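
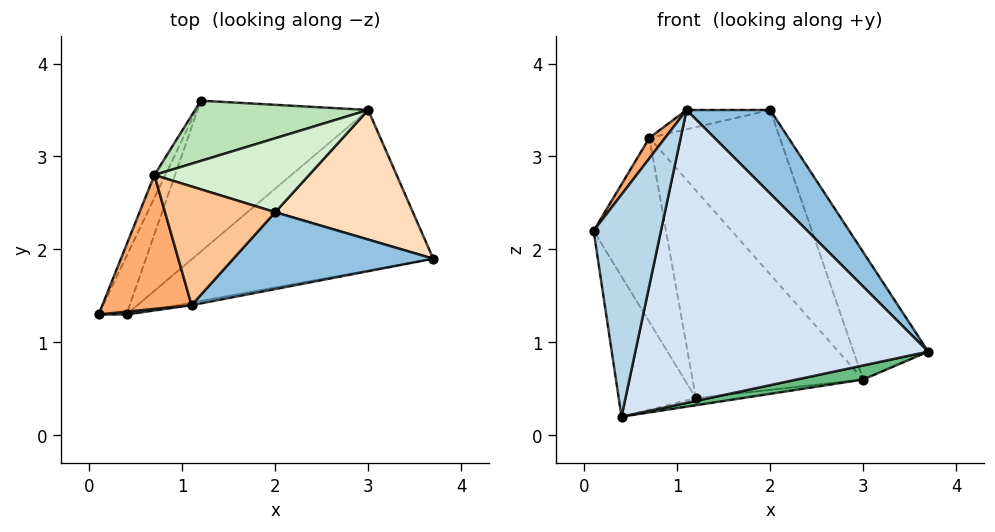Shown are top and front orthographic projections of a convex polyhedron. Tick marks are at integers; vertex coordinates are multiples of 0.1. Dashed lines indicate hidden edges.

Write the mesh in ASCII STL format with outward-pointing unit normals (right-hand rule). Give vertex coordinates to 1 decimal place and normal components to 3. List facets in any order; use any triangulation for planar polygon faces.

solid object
 facet normal -0.931 0.336 -0.140
  outer loop
   vertex 0.4 1.3 0.2
   vertex 0.1 1.3 2.2
   vertex 1.2 3.6 0.4
  endloop
 endfacet
 facet normal 0.633 -0.570 0.524
  outer loop
   vertex 1.1 1.4 3.5
   vertex 3.7 1.9 0.9
   vertex 2.0 2.4 3.5
  endloop
 endfacet
 facet normal 0.083 -0.996 0.013
  outer loop
   vertex 1.1 1.4 3.5
   vertex 0.1 1.3 2.2
   vertex 0.4 1.3 0.2
  endloop
 endfacet
 facet normal 0.181 -0.984 -0.009
  outer loop
   vertex 1.1 1.4 3.5
   vertex 0.4 1.3 0.2
   vertex 3.7 1.9 0.9
  endloop
 endfacet
 facet normal -0.916 0.399 -0.049
  outer loop
   vertex 0.7 2.8 3.2
   vertex 1.2 3.6 0.4
   vertex 0.1 1.3 2.2
  endloop
 endfacet
 facet normal -0.786 -0.093 0.612
  outer loop
   vertex 0.7 2.8 3.2
   vertex 0.1 1.3 2.2
   vertex 1.1 1.4 3.5
  endloop
 endfacet
 facet normal -0.176 0.158 0.972
  outer loop
   vertex 0.7 2.8 3.2
   vertex 1.1 1.4 3.5
   vertex 2.0 2.4 3.5
  endloop
 endfacet
 facet normal 0.792 0.428 0.435
  outer loop
   vertex 3.0 3.5 0.6
   vertex 2.0 2.4 3.5
   vertex 3.7 1.9 0.9
  endloop
 endfacet
 facet normal 0.222 -0.085 -0.971
  outer loop
   vertex 3.0 3.5 0.6
   vertex 3.7 1.9 0.9
   vertex 0.4 1.3 0.2
  endloop
 endfacet
 facet normal 0.113 0.047 -0.992
  outer loop
   vertex 3.0 3.5 0.6
   vertex 0.4 1.3 0.2
   vertex 1.2 3.6 0.4
  endloop
 endfacet
 facet normal 0.022 0.960 0.278
  outer loop
   vertex 3.0 3.5 0.6
   vertex 1.2 3.6 0.4
   vertex 0.7 2.8 3.2
  endloop
 endfacet
 facet normal 0.183 0.897 0.403
  outer loop
   vertex 3.0 3.5 0.6
   vertex 0.7 2.8 3.2
   vertex 2.0 2.4 3.5
  endloop
 endfacet
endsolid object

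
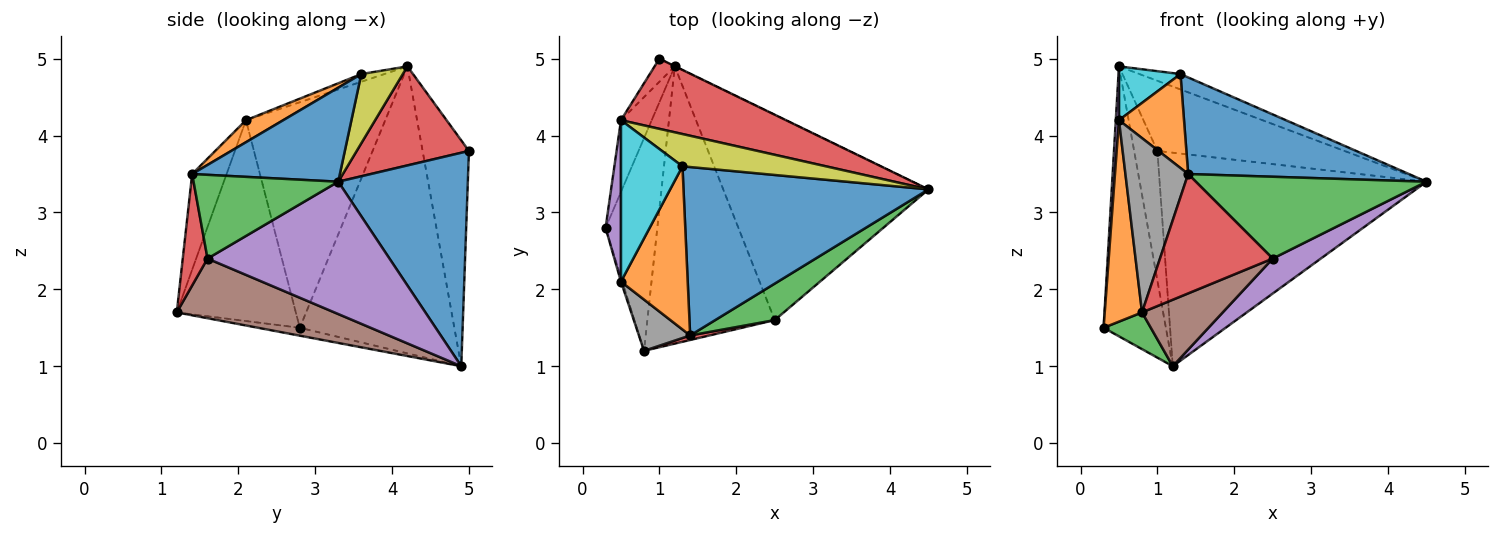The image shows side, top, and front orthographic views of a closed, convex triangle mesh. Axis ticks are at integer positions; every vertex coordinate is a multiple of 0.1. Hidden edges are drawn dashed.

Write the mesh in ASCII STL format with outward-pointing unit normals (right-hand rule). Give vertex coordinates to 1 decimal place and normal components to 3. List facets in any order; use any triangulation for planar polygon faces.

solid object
 facet normal 0.437 0.900 -0.001
  outer loop
   vertex 1.2 4.9 1.0
   vertex 1.0 5.0 3.8
   vertex 4.5 3.3 3.4
  endloop
 endfacet
 facet normal -0.954 -0.299 -0.007
  outer loop
   vertex 0.8 1.2 1.7
   vertex 0.5 2.1 4.2
   vertex 0.3 2.8 1.5
  endloop
 endfacet
 facet normal -0.149 -0.168 -0.974
  outer loop
   vertex 0.8 1.2 1.7
   vertex 0.3 2.8 1.5
   vertex 1.2 4.9 1.0
  endloop
 endfacet
 facet normal 0.391 0.651 0.651
  outer loop
   vertex 0.5 4.2 4.9
   vertex 4.5 3.3 3.4
   vertex 1.0 5.0 3.8
  endloop
 endfacet
 facet normal -0.997 -0.023 0.068
  outer loop
   vertex 0.5 4.2 4.9
   vertex 0.3 2.8 1.5
   vertex 0.5 2.1 4.2
  endloop
 endfacet
 facet normal -0.923 0.372 -0.099
  outer loop
   vertex 0.5 4.2 4.9
   vertex 1.2 4.9 1.0
   vertex 0.3 2.8 1.5
  endloop
 endfacet
 facet normal -0.891 0.447 -0.080
  outer loop
   vertex 0.5 4.2 4.9
   vertex 1.0 5.0 3.8
   vertex 1.2 4.9 1.0
  endloop
 endfacet
 facet normal -0.466 -0.849 0.250
  outer loop
   vertex 1.4 1.4 3.5
   vertex 0.5 2.1 4.2
   vertex 0.8 1.2 1.7
  endloop
 endfacet
 facet normal 0.399 0.394 0.828
  outer loop
   vertex 1.3 3.6 4.8
   vertex 4.5 3.3 3.4
   vertex 0.5 4.2 4.9
  endloop
 endfacet
 facet normal -0.118 -0.314 0.942
  outer loop
   vertex 1.3 3.6 4.8
   vertex 0.5 4.2 4.9
   vertex 0.5 2.1 4.2
  endloop
 endfacet
 facet normal 0.316 -0.472 0.823
  outer loop
   vertex 1.3 3.6 4.8
   vertex 1.4 1.4 3.5
   vertex 4.5 3.3 3.4
  endloop
 endfacet
 facet normal 0.275 -0.480 0.833
  outer loop
   vertex 1.3 3.6 4.8
   vertex 0.5 2.1 4.2
   vertex 1.4 1.4 3.5
  endloop
 endfacet
 facet normal 0.497 -0.793 0.353
  outer loop
   vertex 2.5 1.6 2.4
   vertex 4.5 3.3 3.4
   vertex 1.4 1.4 3.5
  endloop
 endfacet
 facet normal 0.214 -0.976 0.037
  outer loop
   vertex 2.5 1.6 2.4
   vertex 1.4 1.4 3.5
   vertex 0.8 1.2 1.7
  endloop
 endfacet
 facet normal 0.536 -0.142 -0.832
  outer loop
   vertex 2.5 1.6 2.4
   vertex 1.2 4.9 1.0
   vertex 4.5 3.3 3.4
  endloop
 endfacet
 facet normal 0.414 -0.212 -0.885
  outer loop
   vertex 2.5 1.6 2.4
   vertex 0.8 1.2 1.7
   vertex 1.2 4.9 1.0
  endloop
 endfacet
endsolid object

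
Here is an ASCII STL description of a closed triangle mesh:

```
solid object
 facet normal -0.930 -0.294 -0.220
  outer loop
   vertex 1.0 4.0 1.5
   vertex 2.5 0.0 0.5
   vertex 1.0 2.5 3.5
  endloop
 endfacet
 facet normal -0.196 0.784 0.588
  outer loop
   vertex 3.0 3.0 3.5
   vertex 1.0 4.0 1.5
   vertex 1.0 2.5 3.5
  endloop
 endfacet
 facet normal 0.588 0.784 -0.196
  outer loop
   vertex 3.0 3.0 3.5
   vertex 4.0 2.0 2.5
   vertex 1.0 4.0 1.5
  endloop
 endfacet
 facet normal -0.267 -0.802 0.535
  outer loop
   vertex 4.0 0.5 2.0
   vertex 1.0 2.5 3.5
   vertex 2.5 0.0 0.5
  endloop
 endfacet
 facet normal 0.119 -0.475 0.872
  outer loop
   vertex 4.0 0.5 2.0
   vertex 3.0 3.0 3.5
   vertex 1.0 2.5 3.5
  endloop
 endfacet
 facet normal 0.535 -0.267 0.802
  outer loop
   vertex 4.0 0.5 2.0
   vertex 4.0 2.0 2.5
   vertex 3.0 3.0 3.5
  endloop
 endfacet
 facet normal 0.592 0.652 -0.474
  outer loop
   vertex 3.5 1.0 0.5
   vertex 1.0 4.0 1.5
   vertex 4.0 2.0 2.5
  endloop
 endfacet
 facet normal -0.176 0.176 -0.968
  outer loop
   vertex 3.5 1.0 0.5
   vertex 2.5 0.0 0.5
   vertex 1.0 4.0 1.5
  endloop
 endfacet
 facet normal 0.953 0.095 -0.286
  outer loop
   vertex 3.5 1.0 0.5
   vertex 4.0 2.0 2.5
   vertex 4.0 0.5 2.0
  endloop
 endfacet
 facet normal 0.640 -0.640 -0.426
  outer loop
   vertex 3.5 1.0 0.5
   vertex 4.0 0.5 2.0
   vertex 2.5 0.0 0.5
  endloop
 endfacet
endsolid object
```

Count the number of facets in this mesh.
10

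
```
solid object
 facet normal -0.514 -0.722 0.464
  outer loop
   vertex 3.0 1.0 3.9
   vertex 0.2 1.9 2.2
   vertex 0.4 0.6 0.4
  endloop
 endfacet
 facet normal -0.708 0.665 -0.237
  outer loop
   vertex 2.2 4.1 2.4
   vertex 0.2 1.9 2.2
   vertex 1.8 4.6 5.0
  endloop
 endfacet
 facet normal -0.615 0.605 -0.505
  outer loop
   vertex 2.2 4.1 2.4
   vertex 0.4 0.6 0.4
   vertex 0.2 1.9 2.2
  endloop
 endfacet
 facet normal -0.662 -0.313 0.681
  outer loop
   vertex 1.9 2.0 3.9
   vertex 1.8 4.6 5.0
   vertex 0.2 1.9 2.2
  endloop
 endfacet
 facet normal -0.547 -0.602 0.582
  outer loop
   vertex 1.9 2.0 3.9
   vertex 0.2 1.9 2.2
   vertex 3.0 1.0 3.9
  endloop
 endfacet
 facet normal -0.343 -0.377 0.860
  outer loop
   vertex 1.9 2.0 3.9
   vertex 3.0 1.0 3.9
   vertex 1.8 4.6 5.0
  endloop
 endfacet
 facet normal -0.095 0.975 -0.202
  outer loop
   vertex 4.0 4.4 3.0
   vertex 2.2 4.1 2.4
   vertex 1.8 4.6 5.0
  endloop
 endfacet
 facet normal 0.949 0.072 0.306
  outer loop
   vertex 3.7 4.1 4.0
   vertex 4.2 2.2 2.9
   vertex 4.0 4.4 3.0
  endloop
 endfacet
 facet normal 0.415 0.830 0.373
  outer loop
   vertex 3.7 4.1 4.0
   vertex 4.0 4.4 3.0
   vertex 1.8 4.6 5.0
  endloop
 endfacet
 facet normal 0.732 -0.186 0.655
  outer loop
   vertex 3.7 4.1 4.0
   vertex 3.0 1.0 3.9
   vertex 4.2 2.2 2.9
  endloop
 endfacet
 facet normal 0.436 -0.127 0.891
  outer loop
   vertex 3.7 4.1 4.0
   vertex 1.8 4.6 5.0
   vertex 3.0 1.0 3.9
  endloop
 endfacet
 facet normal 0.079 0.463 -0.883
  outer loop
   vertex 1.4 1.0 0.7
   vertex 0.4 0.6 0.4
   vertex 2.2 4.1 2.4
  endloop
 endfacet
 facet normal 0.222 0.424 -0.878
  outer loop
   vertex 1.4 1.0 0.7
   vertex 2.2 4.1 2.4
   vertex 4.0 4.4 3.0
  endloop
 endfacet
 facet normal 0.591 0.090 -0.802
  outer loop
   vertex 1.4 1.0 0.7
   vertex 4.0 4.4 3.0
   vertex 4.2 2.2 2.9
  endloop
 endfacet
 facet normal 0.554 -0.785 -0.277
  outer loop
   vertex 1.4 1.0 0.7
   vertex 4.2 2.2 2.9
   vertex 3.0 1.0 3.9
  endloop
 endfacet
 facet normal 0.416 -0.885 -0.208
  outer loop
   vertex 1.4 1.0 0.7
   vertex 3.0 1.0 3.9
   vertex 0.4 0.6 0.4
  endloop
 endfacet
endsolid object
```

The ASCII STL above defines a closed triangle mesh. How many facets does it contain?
16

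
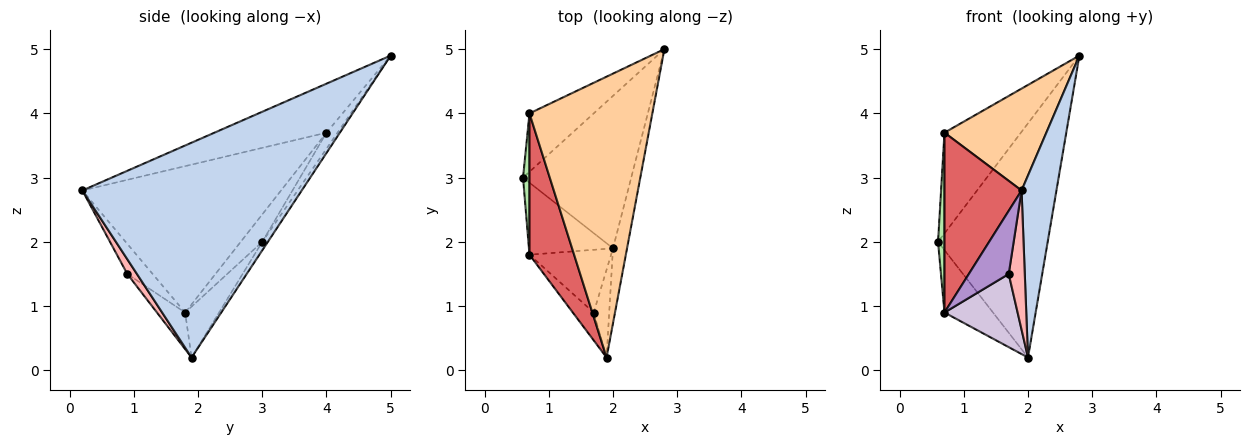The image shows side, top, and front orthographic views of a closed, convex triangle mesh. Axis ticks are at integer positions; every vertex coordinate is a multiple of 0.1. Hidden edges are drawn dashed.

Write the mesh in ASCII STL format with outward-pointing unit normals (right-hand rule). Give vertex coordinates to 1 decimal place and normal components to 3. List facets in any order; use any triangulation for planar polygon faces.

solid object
 facet normal -0.043 0.837 -0.545
  outer loop
   vertex 2.0 1.9 0.2
   vertex 0.6 3.0 2.0
   vertex 2.8 5.0 4.9
  endloop
 endfacet
 facet normal 0.986 -0.157 -0.064
  outer loop
   vertex 2.0 1.9 0.2
   vertex 2.8 5.0 4.9
   vertex 1.9 0.2 2.8
  endloop
 endfacet
 facet normal -0.124 0.858 -0.498
  outer loop
   vertex 0.7 4.0 3.7
   vertex 2.8 5.0 4.9
   vertex 0.6 3.0 2.0
  endloop
 endfacet
 facet normal -0.351 -0.319 0.880
  outer loop
   vertex 0.7 4.0 3.7
   vertex 1.9 0.2 2.8
   vertex 2.8 5.0 4.9
  endloop
 endfacet
 facet normal -0.416 0.595 -0.687
  outer loop
   vertex 0.7 1.8 0.9
   vertex 0.6 3.0 2.0
   vertex 2.0 1.9 0.2
  endloop
 endfacet
 facet normal -0.935 -0.279 0.219
  outer loop
   vertex 0.7 1.8 0.9
   vertex 0.7 4.0 3.7
   vertex 0.6 3.0 2.0
  endloop
 endfacet
 facet normal -0.897 -0.348 0.273
  outer loop
   vertex 0.7 1.8 0.9
   vertex 1.9 0.2 2.8
   vertex 0.7 4.0 3.7
  endloop
 endfacet
 facet normal 0.453 -0.754 -0.476
  outer loop
   vertex 1.7 0.9 1.5
   vertex 2.0 1.9 0.2
   vertex 1.9 0.2 2.8
  endloop
 endfacet
 facet normal -0.503 -0.791 -0.349
  outer loop
   vertex 1.7 0.9 1.5
   vertex 1.9 0.2 2.8
   vertex 0.7 1.8 0.9
  endloop
 endfacet
 facet normal -0.281 -0.728 -0.625
  outer loop
   vertex 1.7 0.9 1.5
   vertex 0.7 1.8 0.9
   vertex 2.0 1.9 0.2
  endloop
 endfacet
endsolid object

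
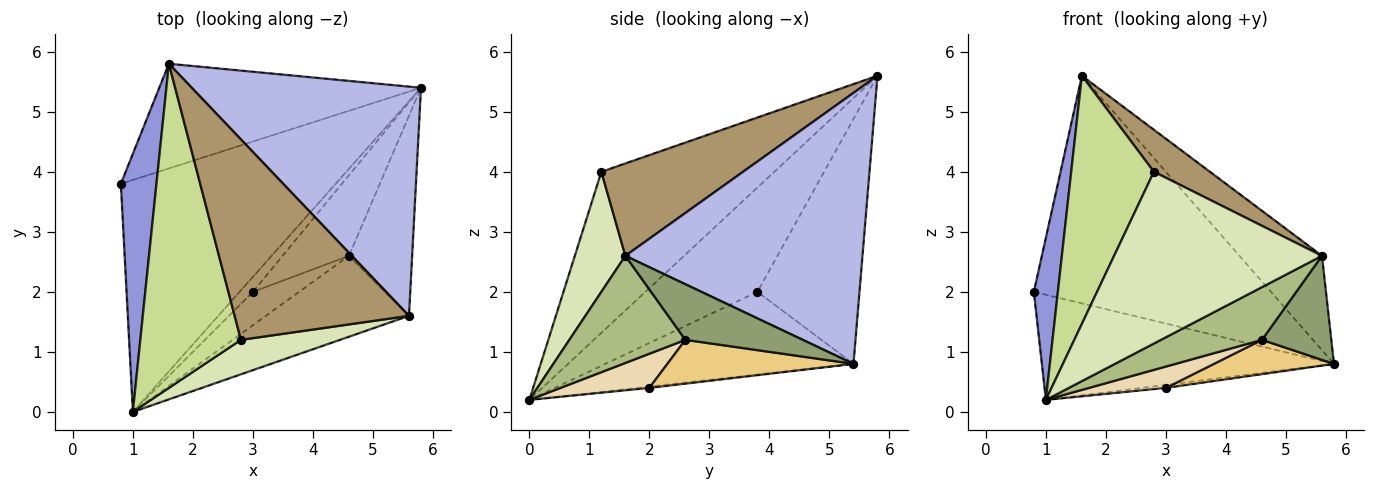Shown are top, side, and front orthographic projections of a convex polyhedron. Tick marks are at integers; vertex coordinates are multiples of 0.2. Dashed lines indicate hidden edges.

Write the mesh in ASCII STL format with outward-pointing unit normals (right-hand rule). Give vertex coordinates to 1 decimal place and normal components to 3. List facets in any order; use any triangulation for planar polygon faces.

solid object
 facet normal -0.331 0.390 -0.859
  outer loop
   vertex 1.0 0.0 0.2
   vertex 0.8 3.8 2.0
   vertex 5.8 5.4 0.8
  endloop
 endfacet
 facet normal -0.364 0.846 -0.389
  outer loop
   vertex 1.6 5.8 5.6
   vertex 5.8 5.4 0.8
   vertex 0.8 3.8 2.0
  endloop
 endfacet
 facet normal -0.928 -0.199 0.317
  outer loop
   vertex 1.6 5.8 5.6
   vertex 0.8 3.8 2.0
   vertex 1.0 0.0 0.2
  endloop
 endfacet
 facet normal 0.738 0.257 0.624
  outer loop
   vertex 5.6 1.6 2.6
   vertex 5.8 5.4 0.8
   vertex 1.6 5.8 5.6
  endloop
 endfacet
 facet normal 0.615 -0.364 -0.699
  outer loop
   vertex 4.6 2.6 1.2
   vertex 5.8 5.4 0.8
   vertex 5.6 1.6 2.6
  endloop
 endfacet
 facet normal 0.531 -0.463 -0.710
  outer loop
   vertex 4.6 2.6 1.2
   vertex 5.6 1.6 2.6
   vertex 1.0 0.0 0.2
  endloop
 endfacet
 facet normal -0.786 -0.376 0.491
  outer loop
   vertex 2.8 1.2 4.0
   vertex 1.6 5.8 5.6
   vertex 1.0 0.0 0.2
  endloop
 endfacet
 facet normal 0.232 -0.954 0.191
  outer loop
   vertex 2.8 1.2 4.0
   vertex 1.0 0.0 0.2
   vertex 5.6 1.6 2.6
  endloop
 endfacet
 facet normal 0.460 -0.182 0.869
  outer loop
   vertex 2.8 1.2 4.0
   vertex 5.6 1.6 2.6
   vertex 1.6 5.8 5.6
  endloop
 endfacet
 facet normal -0.098 0.195 -0.976
  outer loop
   vertex 3.0 2.0 0.4
   vertex 1.0 0.0 0.2
   vertex 5.8 5.4 0.8
  endloop
 endfacet
 facet normal 0.519 -0.335 -0.787
  outer loop
   vertex 3.0 2.0 0.4
   vertex 5.8 5.4 0.8
   vertex 4.6 2.6 1.2
  endloop
 endfacet
 facet normal 0.529 -0.457 -0.715
  outer loop
   vertex 3.0 2.0 0.4
   vertex 4.6 2.6 1.2
   vertex 1.0 0.0 0.2
  endloop
 endfacet
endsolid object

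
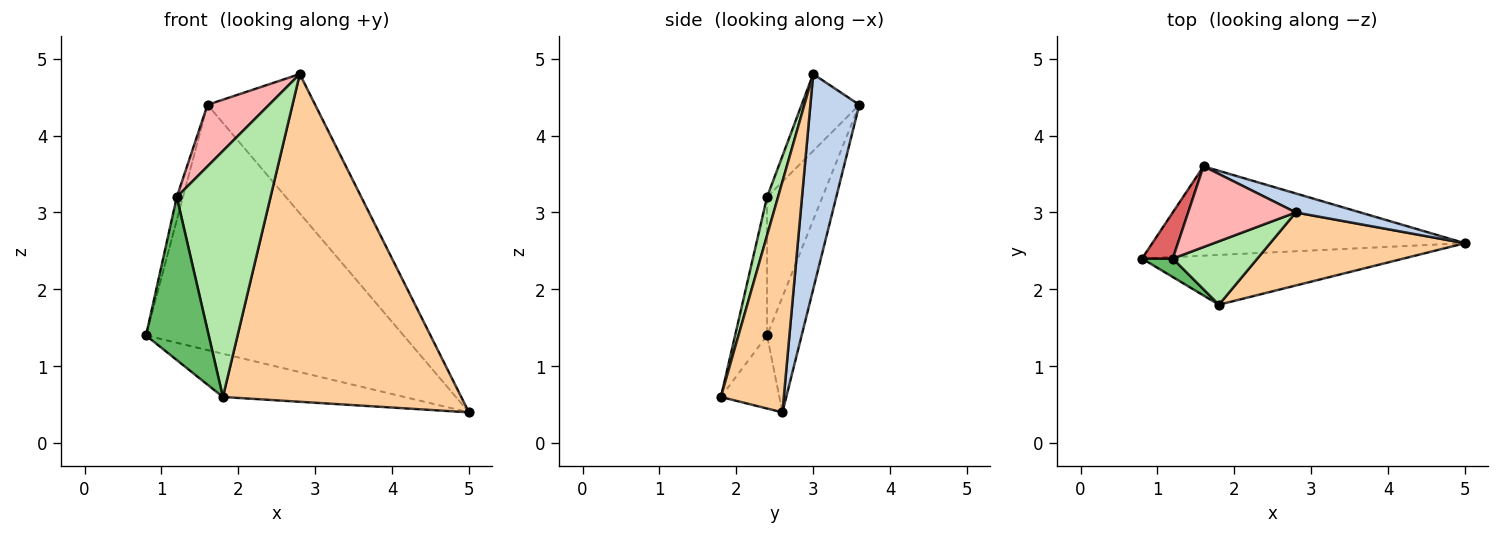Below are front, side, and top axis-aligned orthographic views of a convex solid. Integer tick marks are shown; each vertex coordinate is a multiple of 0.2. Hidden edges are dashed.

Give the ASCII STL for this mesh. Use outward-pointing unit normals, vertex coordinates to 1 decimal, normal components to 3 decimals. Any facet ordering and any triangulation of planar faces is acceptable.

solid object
 facet normal -0.125 0.932 -0.339
  outer loop
   vertex 1.6 3.6 4.4
   vertex 5.0 2.6 0.4
   vertex 0.8 2.4 1.4
  endloop
 endfacet
 facet normal 0.411 0.903 0.123
  outer loop
   vertex 2.8 3.0 4.8
   vertex 5.0 2.6 0.4
   vertex 1.6 3.6 4.4
  endloop
 endfacet
 facet normal -0.206 0.641 -0.739
  outer loop
   vertex 1.8 1.8 0.6
   vertex 0.8 2.4 1.4
   vertex 5.0 2.6 0.4
  endloop
 endfacet
 facet normal 0.249 -0.945 0.211
  outer loop
   vertex 1.8 1.8 0.6
   vertex 5.0 2.6 0.4
   vertex 2.8 3.0 4.8
  endloop
 endfacet
 facet normal -0.452 -0.887 0.100
  outer loop
   vertex 1.2 2.4 3.2
   vertex 0.8 2.4 1.4
   vertex 1.8 1.8 0.6
  endloop
 endfacet
 facet normal 0.113 -0.962 0.248
  outer loop
   vertex 1.2 2.4 3.2
   vertex 1.8 1.8 0.6
   vertex 2.8 3.0 4.8
  endloop
 endfacet
 facet normal -0.970 0.108 0.216
  outer loop
   vertex 1.2 2.4 3.2
   vertex 1.6 3.6 4.4
   vertex 0.8 2.4 1.4
  endloop
 endfacet
 facet normal -0.494 -0.527 0.692
  outer loop
   vertex 1.2 2.4 3.2
   vertex 2.8 3.0 4.8
   vertex 1.6 3.6 4.4
  endloop
 endfacet
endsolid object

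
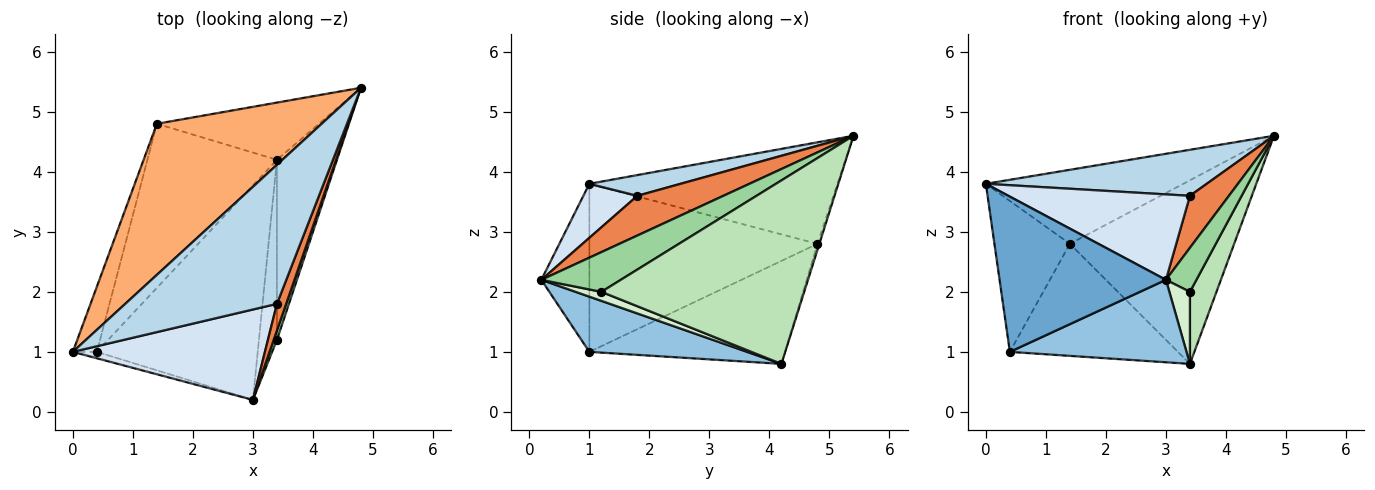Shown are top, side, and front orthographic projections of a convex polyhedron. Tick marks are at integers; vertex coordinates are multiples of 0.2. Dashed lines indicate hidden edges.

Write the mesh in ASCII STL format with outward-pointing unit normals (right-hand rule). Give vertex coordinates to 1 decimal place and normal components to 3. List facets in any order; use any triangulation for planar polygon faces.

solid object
 facet normal -0.277 -0.960 -0.040
  outer loop
   vertex 0.4 1.0 1.0
   vertex 3.0 0.2 2.2
   vertex 0.0 1.0 3.8
  endloop
 endfacet
 facet normal 0.305 -0.342 -0.889
  outer loop
   vertex 0.4 1.0 1.0
   vertex 3.4 4.2 0.8
   vertex 3.0 0.2 2.2
  endloop
 endfacet
 facet normal 0.129 -0.312 0.941
  outer loop
   vertex 3.4 1.8 3.6
   vertex 4.8 5.4 4.6
   vertex 0.0 1.0 3.8
  endloop
 endfacet
 facet normal 0.200 -0.673 0.712
  outer loop
   vertex 3.4 1.8 3.6
   vertex 0.0 1.0 3.8
   vertex 3.0 0.2 2.2
  endloop
 endfacet
 facet normal 0.891 -0.404 0.207
  outer loop
   vertex 3.4 1.8 3.6
   vertex 3.0 0.2 2.2
   vertex 4.8 5.4 4.6
  endloop
 endfacet
 facet normal -0.484 0.385 0.786
  outer loop
   vertex 1.4 4.8 2.8
   vertex 0.0 1.0 3.8
   vertex 4.8 5.4 4.6
  endloop
 endfacet
 facet normal -0.011 0.955 -0.297
  outer loop
   vertex 1.4 4.8 2.8
   vertex 4.8 5.4 4.6
   vertex 3.4 4.2 0.8
  endloop
 endfacet
 facet normal -0.941 0.311 -0.134
  outer loop
   vertex 1.4 4.8 2.8
   vertex 0.4 1.0 1.0
   vertex 0.0 1.0 3.8
  endloop
 endfacet
 facet normal -0.549 0.471 -0.690
  outer loop
   vertex 1.4 4.8 2.8
   vertex 3.4 4.2 0.8
   vertex 0.4 1.0 1.0
  endloop
 endfacet
 facet normal 0.931 -0.357 0.076
  outer loop
   vertex 3.4 1.2 2.0
   vertex 4.8 5.4 4.6
   vertex 3.0 0.2 2.2
  endloop
 endfacet
 facet normal 0.943 -0.123 -0.309
  outer loop
   vertex 3.4 1.2 2.0
   vertex 3.4 4.2 0.8
   vertex 4.8 5.4 4.6
  endloop
 endfacet
 facet normal 0.421 -0.337 -0.842
  outer loop
   vertex 3.4 1.2 2.0
   vertex 3.0 0.2 2.2
   vertex 3.4 4.2 0.8
  endloop
 endfacet
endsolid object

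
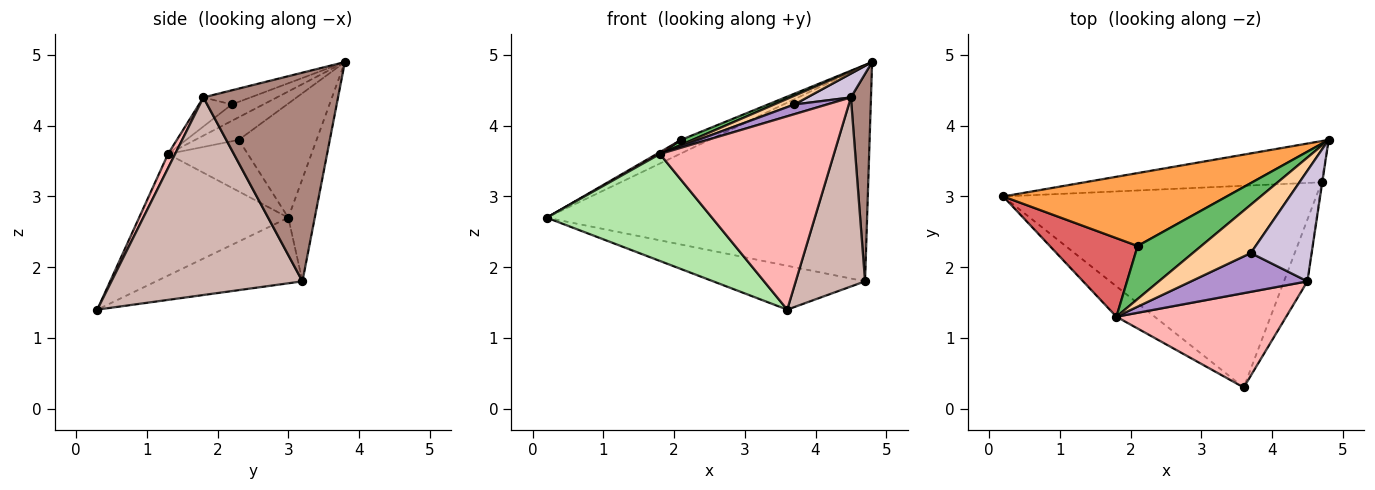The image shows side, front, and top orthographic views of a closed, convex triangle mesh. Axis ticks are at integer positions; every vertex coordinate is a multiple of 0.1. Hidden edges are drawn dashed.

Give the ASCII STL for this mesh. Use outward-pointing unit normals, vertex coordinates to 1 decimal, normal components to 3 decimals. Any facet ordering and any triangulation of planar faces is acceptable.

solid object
 facet normal -0.081 0.979 -0.187
  outer loop
   vertex 4.7 3.2 1.8
   vertex 0.2 3.0 2.7
   vertex 4.8 3.8 4.9
  endloop
 endfacet
 facet normal -0.201 0.208 -0.957
  outer loop
   vertex 4.7 3.2 1.8
   vertex 3.6 0.3 1.4
   vertex 0.2 3.0 2.7
  endloop
 endfacet
 facet normal -0.449 0.163 0.879
  outer loop
   vertex 2.1 2.3 3.8
   vertex 4.8 3.8 4.9
   vertex 0.2 3.0 2.7
  endloop
 endfacet
 facet normal -0.268 -0.171 0.948
  outer loop
   vertex 1.8 1.3 3.6
   vertex 3.7 2.2 4.3
   vertex 4.8 3.8 4.9
  endloop
 endfacet
 facet normal -0.334 -0.088 0.939
  outer loop
   vertex 1.8 1.3 3.6
   vertex 4.8 3.8 4.9
   vertex 2.1 2.3 3.8
  endloop
 endfacet
 facet normal -0.656 -0.726 -0.206
  outer loop
   vertex 1.8 1.3 3.6
   vertex 0.2 3.0 2.7
   vertex 3.6 0.3 1.4
  endloop
 endfacet
 facet normal -0.507 -0.020 0.862
  outer loop
   vertex 1.8 1.3 3.6
   vertex 2.1 2.3 3.8
   vertex 0.2 3.0 2.7
  endloop
 endfacet
 facet normal 0.037 -0.898 0.438
  outer loop
   vertex 4.5 1.8 4.4
   vertex 1.8 1.3 3.6
   vertex 3.6 0.3 1.4
  endloop
 endfacet
 facet normal -0.236 -0.236 0.943
  outer loop
   vertex 4.5 1.8 4.4
   vertex 3.7 2.2 4.3
   vertex 1.8 1.3 3.6
  endloop
 endfacet
 facet normal -0.222 -0.205 0.953
  outer loop
   vertex 4.5 1.8 4.4
   vertex 4.8 3.8 4.9
   vertex 3.7 2.2 4.3
  endloop
 endfacet
 facet normal 0.989 -0.148 -0.003
  outer loop
   vertex 4.5 1.8 4.4
   vertex 4.7 3.2 1.8
   vertex 4.8 3.8 4.9
  endloop
 endfacet
 facet normal 0.934 -0.339 -0.111
  outer loop
   vertex 4.5 1.8 4.4
   vertex 3.6 0.3 1.4
   vertex 4.7 3.2 1.8
  endloop
 endfacet
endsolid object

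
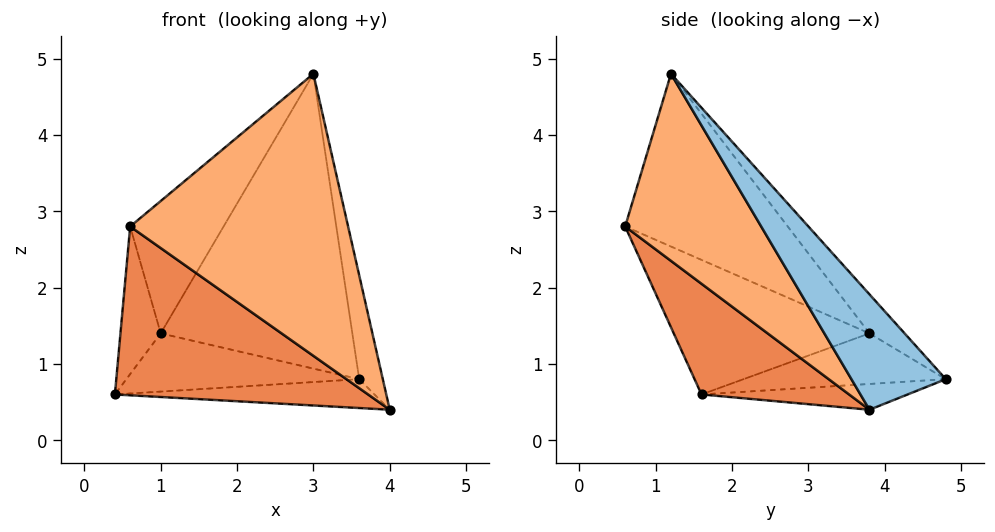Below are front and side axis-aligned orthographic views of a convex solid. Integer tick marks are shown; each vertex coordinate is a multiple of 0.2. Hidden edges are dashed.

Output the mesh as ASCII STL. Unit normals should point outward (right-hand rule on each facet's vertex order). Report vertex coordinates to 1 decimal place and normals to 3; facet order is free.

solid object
 facet normal -0.225 0.283 -0.932
  outer loop
   vertex 3.6 4.8 0.8
   vertex 4.0 3.8 0.4
   vertex 0.4 1.6 0.6
  endloop
 endfacet
 facet normal 0.912 0.228 0.342
  outer loop
   vertex 3.6 4.8 0.8
   vertex 3.0 1.2 4.8
   vertex 4.0 3.8 0.4
  endloop
 endfacet
 facet normal -0.350 0.403 -0.846
  outer loop
   vertex 1.0 3.8 1.4
   vertex 3.6 4.8 0.8
   vertex 0.4 1.6 0.6
  endloop
 endfacet
 facet normal -0.137 0.746 0.651
  outer loop
   vertex 1.0 3.8 1.4
   vertex 3.0 1.2 4.8
   vertex 3.6 4.8 0.8
  endloop
 endfacet
 facet normal 0.461 -0.791 -0.402
  outer loop
   vertex 0.6 0.6 2.8
   vertex 0.4 1.6 0.6
   vertex 4.0 3.8 0.4
  endloop
 endfacet
 facet normal 0.495 -0.793 -0.356
  outer loop
   vertex 0.6 0.6 2.8
   vertex 4.0 3.8 0.4
   vertex 3.0 1.2 4.8
  endloop
 endfacet
 facet normal -0.964 0.198 0.178
  outer loop
   vertex 0.6 0.6 2.8
   vertex 1.0 3.8 1.4
   vertex 0.4 1.6 0.6
  endloop
 endfacet
 facet normal -0.647 0.372 0.665
  outer loop
   vertex 0.6 0.6 2.8
   vertex 3.0 1.2 4.8
   vertex 1.0 3.8 1.4
  endloop
 endfacet
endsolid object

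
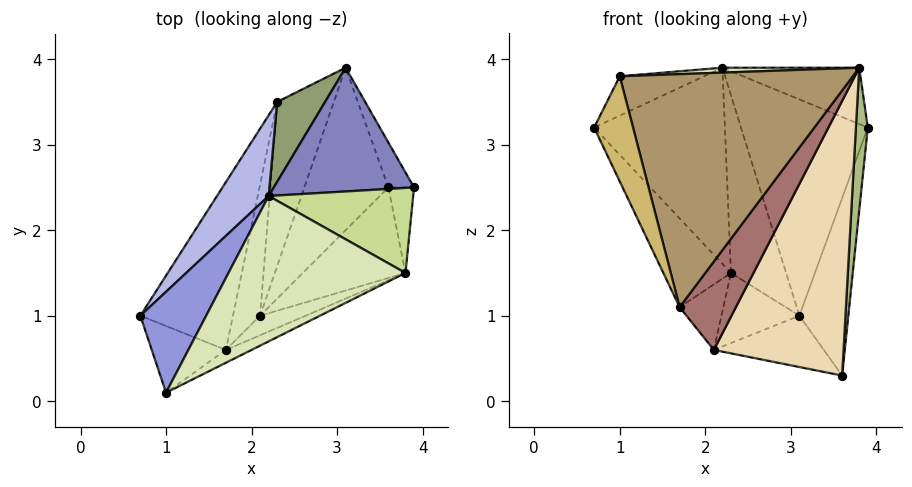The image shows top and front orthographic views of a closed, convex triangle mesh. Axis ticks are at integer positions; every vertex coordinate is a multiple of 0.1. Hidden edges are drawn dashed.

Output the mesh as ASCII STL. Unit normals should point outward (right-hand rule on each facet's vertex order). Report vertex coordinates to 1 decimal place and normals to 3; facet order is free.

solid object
 facet normal 0.921 0.377 -0.095
  outer loop
   vertex 3.6 2.5 0.3
   vertex 3.1 3.9 1.0
   vertex 3.9 2.5 3.2
  endloop
 endfacet
 facet normal 0.152 0.858 0.491
  outer loop
   vertex 2.2 2.4 3.9
   vertex 3.9 2.5 3.2
   vertex 3.1 3.9 1.0
  endloop
 endfacet
 facet normal -0.612 0.287 0.737
  outer loop
   vertex 1.0 0.1 3.8
   vertex 2.2 2.4 3.9
   vertex 0.7 1.0 3.2
  endloop
 endfacet
 facet normal -0.721 0.641 0.264
  outer loop
   vertex 2.3 3.5 1.5
   vertex 0.7 1.0 3.2
   vertex 2.2 2.4 3.9
  endloop
 endfacet
 facet normal -0.196 0.894 0.402
  outer loop
   vertex 2.3 3.5 1.5
   vertex 2.2 2.4 3.9
   vertex 3.1 3.9 1.0
  endloop
 endfacet
 facet normal 0.980 -0.169 -0.101
  outer loop
   vertex 3.8 1.5 3.9
   vertex 3.6 2.5 0.3
   vertex 3.9 2.5 3.2
  endloop
 endfacet
 facet normal 0.297 0.528 0.796
  outer loop
   vertex 3.8 1.5 3.9
   vertex 3.9 2.5 3.2
   vertex 2.2 2.4 3.9
  endloop
 endfacet
 facet normal -0.019 -0.034 0.999
  outer loop
   vertex 3.8 1.5 3.9
   vertex 2.2 2.4 3.9
   vertex 1.0 0.1 3.8
  endloop
 endfacet
 facet normal 0.448 -0.893 -0.049
  outer loop
   vertex 1.7 0.6 1.1
   vertex 3.8 1.5 3.9
   vertex 1.0 0.1 3.8
  endloop
 endfacet
 facet normal -0.825 -0.477 -0.302
  outer loop
   vertex 1.7 0.6 1.1
   vertex 1.0 0.1 3.8
   vertex 0.7 1.0 3.2
  endloop
 endfacet
 facet normal -0.858 0.240 -0.454
  outer loop
   vertex 1.7 0.6 1.1
   vertex 0.7 1.0 3.2
   vertex 2.3 3.5 1.5
  endloop
 endfacet
 facet normal 0.664 -0.710 -0.234
  outer loop
   vertex 2.1 1.0 0.6
   vertex 3.6 2.5 0.3
   vertex 3.8 1.5 3.9
  endloop
 endfacet
 facet normal 0.577 -0.797 -0.176
  outer loop
   vertex 2.1 1.0 0.6
   vertex 3.8 1.5 3.9
   vertex 1.7 0.6 1.1
  endloop
 endfacet
 facet normal -0.441 0.270 -0.856
  outer loop
   vertex 2.1 1.0 0.6
   vertex 3.1 3.9 1.0
   vertex 3.6 2.5 0.3
  endloop
 endfacet
 facet normal -0.611 0.311 -0.728
  outer loop
   vertex 2.1 1.0 0.6
   vertex 2.3 3.5 1.5
   vertex 3.1 3.9 1.0
  endloop
 endfacet
 facet normal -0.843 0.241 -0.482
  outer loop
   vertex 2.1 1.0 0.6
   vertex 1.7 0.6 1.1
   vertex 2.3 3.5 1.5
  endloop
 endfacet
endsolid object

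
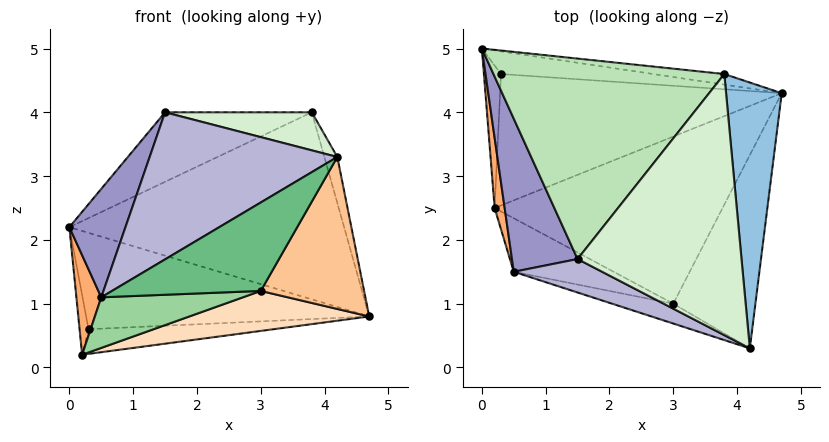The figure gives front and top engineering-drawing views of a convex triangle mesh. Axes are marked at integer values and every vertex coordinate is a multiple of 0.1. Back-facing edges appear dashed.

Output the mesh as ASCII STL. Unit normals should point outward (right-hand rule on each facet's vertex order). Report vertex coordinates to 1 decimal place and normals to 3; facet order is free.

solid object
 facet normal 0.131 0.990 -0.056
  outer loop
   vertex 3.8 4.6 4.0
   vertex 4.7 4.3 0.8
   vertex 0.0 5.0 2.2
  endloop
 endfacet
 facet normal 0.963 0.046 0.266
  outer loop
   vertex 3.8 4.6 4.0
   vertex 4.2 0.3 3.3
   vertex 4.7 4.3 0.8
  endloop
 endfacet
 facet normal 0.077 0.971 -0.228
  outer loop
   vertex 0.3 4.6 0.6
   vertex 0.0 5.0 2.2
   vertex 4.7 4.3 0.8
  endloop
 endfacet
 facet normal -0.975 0.085 -0.204
  outer loop
   vertex 0.3 4.6 0.6
   vertex 0.2 2.5 0.2
   vertex 0.0 5.0 2.2
  endloop
 endfacet
 facet normal 0.057 0.184 -0.981
  outer loop
   vertex 0.3 4.6 0.6
   vertex 4.7 4.3 0.8
   vertex 0.2 2.5 0.2
  endloop
 endfacet
 facet normal -0.976 -0.179 0.126
  outer loop
   vertex 0.5 1.5 1.1
   vertex 0.0 5.0 2.2
   vertex 0.2 2.5 0.2
  endloop
 endfacet
 facet normal 0.712 -0.434 -0.552
  outer loop
   vertex 3.0 1.0 1.2
   vertex 4.7 4.3 0.8
   vertex 4.2 0.3 3.3
  endloop
 endfacet
 facet normal 0.217 -0.227 -0.949
  outer loop
   vertex 3.0 1.0 1.2
   vertex 0.2 2.5 0.2
   vertex 4.7 4.3 0.8
  endloop
 endfacet
 facet normal -0.183 -0.959 -0.215
  outer loop
   vertex 3.0 1.0 1.2
   vertex 4.2 0.3 3.3
   vertex 0.5 1.5 1.1
  endloop
 endfacet
 facet normal -0.108 -0.683 -0.723
  outer loop
   vertex 3.0 1.0 1.2
   vertex 0.5 1.5 1.1
   vertex 0.2 2.5 0.2
  endloop
 endfacet
 facet normal -0.382 0.303 0.873
  outer loop
   vertex 1.5 1.7 4.0
   vertex 3.8 4.6 4.0
   vertex 0.0 5.0 2.2
  endloop
 endfacet
 facet normal 0.179 -0.142 0.974
  outer loop
   vertex 1.5 1.7 4.0
   vertex 4.2 0.3 3.3
   vertex 3.8 4.6 4.0
  endloop
 endfacet
 facet normal -0.914 -0.235 0.331
  outer loop
   vertex 1.5 1.7 4.0
   vertex 0.0 5.0 2.2
   vertex 0.5 1.5 1.1
  endloop
 endfacet
 facet normal -0.409 -0.890 0.202
  outer loop
   vertex 1.5 1.7 4.0
   vertex 0.5 1.5 1.1
   vertex 4.2 0.3 3.3
  endloop
 endfacet
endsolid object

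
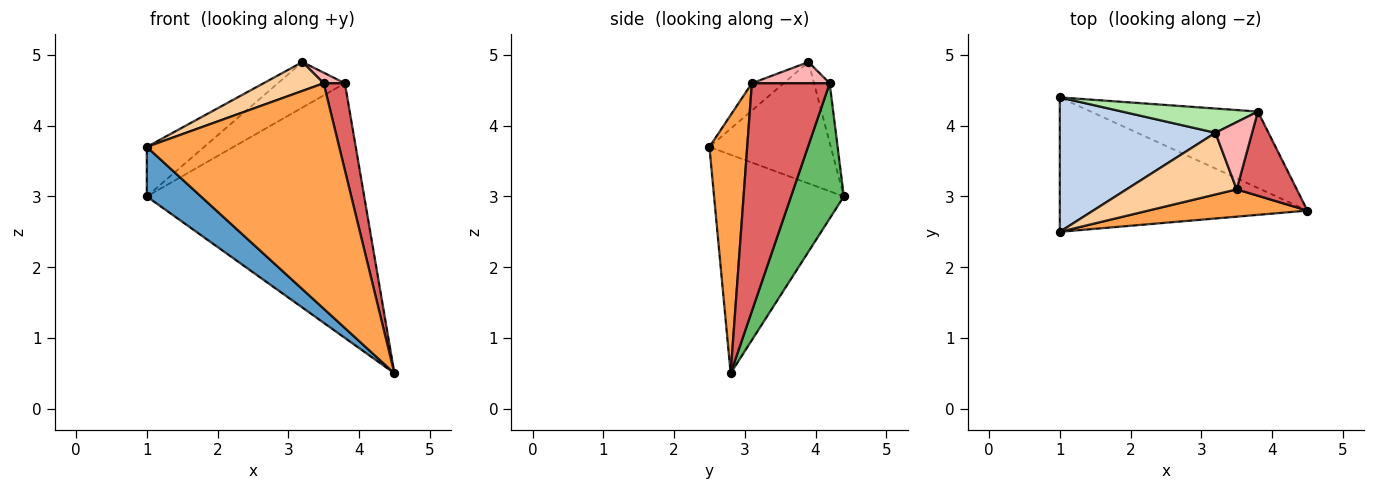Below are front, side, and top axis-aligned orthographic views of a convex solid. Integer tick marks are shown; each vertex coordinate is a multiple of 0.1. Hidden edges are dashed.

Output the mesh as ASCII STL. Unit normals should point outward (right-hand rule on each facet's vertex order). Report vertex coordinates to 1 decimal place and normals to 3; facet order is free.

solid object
 facet normal -0.638 -0.266 -0.723
  outer loop
   vertex 1.0 2.5 3.7
   vertex 1.0 4.4 3.0
   vertex 4.5 2.8 0.5
  endloop
 endfacet
 facet normal -0.591 0.279 0.757
  outer loop
   vertex 3.2 3.9 4.9
   vertex 1.0 4.4 3.0
   vertex 1.0 2.5 3.7
  endloop
 endfacet
 facet normal 0.191 -0.974 0.118
  outer loop
   vertex 3.5 3.1 4.6
   vertex 1.0 2.5 3.7
   vertex 4.5 2.8 0.5
  endloop
 endfacet
 facet normal -0.219 -0.414 0.884
  outer loop
   vertex 3.5 3.1 4.6
   vertex 3.2 3.9 4.9
   vertex 1.0 2.5 3.7
  endloop
 endfacet
 facet normal 0.227 0.933 -0.280
  outer loop
   vertex 3.8 4.2 4.6
   vertex 4.5 2.8 0.5
   vertex 1.0 4.4 3.0
  endloop
 endfacet
 facet normal -0.202 0.864 0.461
  outer loop
   vertex 3.8 4.2 4.6
   vertex 1.0 4.4 3.0
   vertex 3.2 3.9 4.9
  endloop
 endfacet
 facet normal 0.935 -0.255 0.247
  outer loop
   vertex 3.8 4.2 4.6
   vertex 3.5 3.1 4.6
   vertex 4.5 2.8 0.5
  endloop
 endfacet
 facet normal 0.496 -0.135 0.857
  outer loop
   vertex 3.8 4.2 4.6
   vertex 3.2 3.9 4.9
   vertex 3.5 3.1 4.6
  endloop
 endfacet
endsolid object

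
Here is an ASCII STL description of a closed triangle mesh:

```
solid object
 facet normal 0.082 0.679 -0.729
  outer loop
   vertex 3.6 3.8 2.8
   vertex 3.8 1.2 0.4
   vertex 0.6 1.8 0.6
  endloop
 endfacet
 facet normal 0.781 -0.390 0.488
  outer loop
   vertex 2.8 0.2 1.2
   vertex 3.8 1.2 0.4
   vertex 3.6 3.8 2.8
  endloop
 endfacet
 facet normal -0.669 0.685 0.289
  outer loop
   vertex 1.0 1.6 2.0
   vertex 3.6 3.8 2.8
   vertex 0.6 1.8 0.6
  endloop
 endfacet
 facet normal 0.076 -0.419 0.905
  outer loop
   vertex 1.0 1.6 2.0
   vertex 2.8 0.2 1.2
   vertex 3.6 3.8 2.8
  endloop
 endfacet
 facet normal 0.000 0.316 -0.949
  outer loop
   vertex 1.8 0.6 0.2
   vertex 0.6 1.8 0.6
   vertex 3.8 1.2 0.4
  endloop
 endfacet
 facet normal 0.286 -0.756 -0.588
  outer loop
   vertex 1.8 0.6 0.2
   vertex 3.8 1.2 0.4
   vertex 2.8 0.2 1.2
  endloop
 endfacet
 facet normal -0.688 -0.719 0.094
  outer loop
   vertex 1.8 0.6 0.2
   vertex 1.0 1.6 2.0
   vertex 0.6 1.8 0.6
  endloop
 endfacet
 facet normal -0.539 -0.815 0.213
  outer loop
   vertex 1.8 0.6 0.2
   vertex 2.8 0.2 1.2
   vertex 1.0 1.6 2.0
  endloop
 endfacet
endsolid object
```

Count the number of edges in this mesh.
12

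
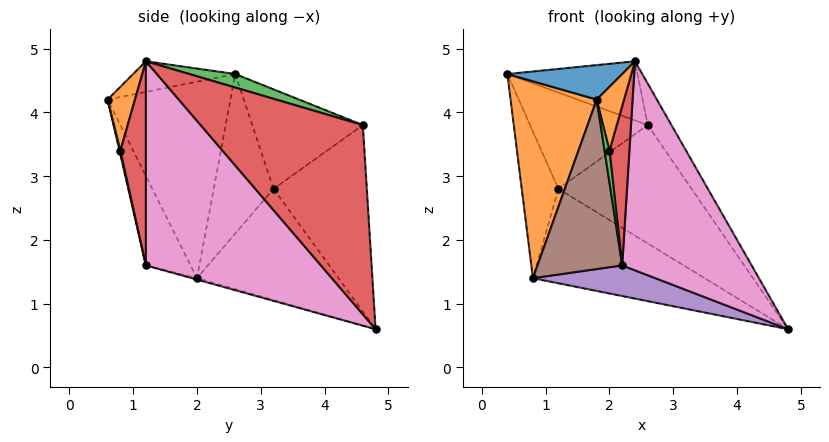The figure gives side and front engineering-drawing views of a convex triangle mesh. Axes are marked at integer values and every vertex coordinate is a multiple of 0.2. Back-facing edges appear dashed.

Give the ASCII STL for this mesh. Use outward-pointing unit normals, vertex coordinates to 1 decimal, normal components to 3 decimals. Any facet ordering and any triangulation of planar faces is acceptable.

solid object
 facet normal -0.384 -0.432 0.816
  outer loop
   vertex 2.4 1.2 4.8
   vertex 0.4 2.6 4.6
   vertex 1.8 0.6 4.2
  endloop
 endfacet
 facet normal -0.819 -0.574 0.005
  outer loop
   vertex 0.8 2.0 1.4
   vertex 1.8 0.6 4.2
   vertex 0.4 2.6 4.6
  endloop
 endfacet
 facet normal 0.097 0.276 0.956
  outer loop
   vertex 2.6 4.6 3.8
   vertex 0.4 2.6 4.6
   vertex 2.4 1.2 4.8
  endloop
 endfacet
 facet normal 0.815 0.119 0.568
  outer loop
   vertex 2.6 4.6 3.8
   vertex 2.4 1.2 4.8
   vertex 4.8 4.8 0.6
  endloop
 endfacet
 facet normal -0.011 -0.260 -0.965
  outer loop
   vertex 2.2 1.2 1.6
   vertex 0.8 2.0 1.4
   vertex 4.8 4.8 0.6
  endloop
 endfacet
 facet normal -0.449 -0.853 -0.266
  outer loop
   vertex 2.2 1.2 1.6
   vertex 1.8 0.6 4.2
   vertex 0.8 2.0 1.4
  endloop
 endfacet
 facet normal 0.803 -0.594 -0.050
  outer loop
   vertex 2.2 1.2 1.6
   vertex 4.8 4.8 0.6
   vertex 2.4 1.2 4.8
  endloop
 endfacet
 facet normal -0.574 0.696 -0.432
  outer loop
   vertex 1.2 3.2 2.8
   vertex 4.8 4.8 0.6
   vertex 0.8 2.0 1.4
  endloop
 endfacet
 facet normal -0.543 0.775 -0.325
  outer loop
   vertex 1.2 3.2 2.8
   vertex 2.6 4.6 3.8
   vertex 4.8 4.8 0.6
  endloop
 endfacet
 facet normal -0.835 0.512 -0.200
  outer loop
   vertex 1.2 3.2 2.8
   vertex 0.8 2.0 1.4
   vertex 0.4 2.6 4.6
  endloop
 endfacet
 facet normal -0.684 0.727 -0.061
  outer loop
   vertex 1.2 3.2 2.8
   vertex 0.4 2.6 4.6
   vertex 2.6 4.6 3.8
  endloop
 endfacet
 facet normal 0.707 -0.707 0.000
  outer loop
   vertex 2.0 0.8 3.4
   vertex 2.4 1.2 4.8
   vertex 1.8 0.6 4.2
  endloop
 endfacet
 facet normal 0.192 -0.962 -0.192
  outer loop
   vertex 2.0 0.8 3.4
   vertex 1.8 0.6 4.2
   vertex 2.2 1.2 1.6
  endloop
 endfacet
 facet normal 0.787 -0.615 -0.049
  outer loop
   vertex 2.0 0.8 3.4
   vertex 2.2 1.2 1.6
   vertex 2.4 1.2 4.8
  endloop
 endfacet
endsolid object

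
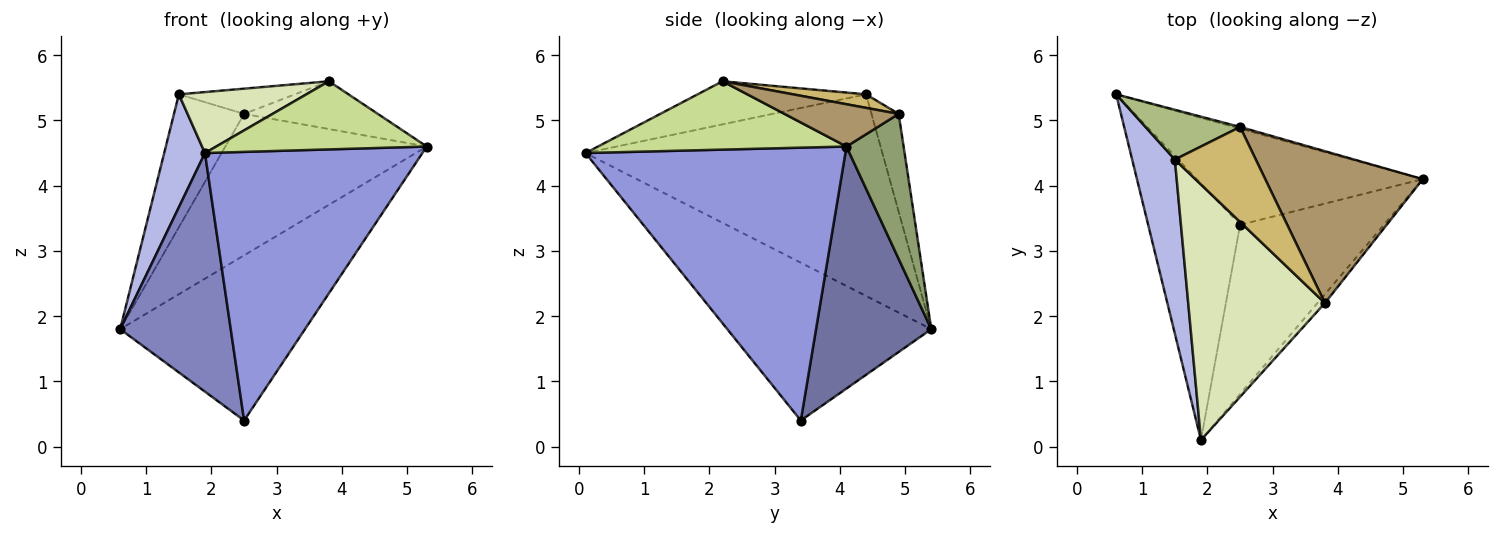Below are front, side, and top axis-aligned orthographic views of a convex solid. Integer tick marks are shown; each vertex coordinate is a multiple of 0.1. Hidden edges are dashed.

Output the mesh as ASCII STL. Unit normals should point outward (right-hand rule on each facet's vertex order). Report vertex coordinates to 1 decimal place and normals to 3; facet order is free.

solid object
 facet normal 0.474 0.761 -0.443
  outer loop
   vertex 2.5 3.4 0.4
   vertex 0.6 5.4 1.8
   vertex 5.3 4.1 4.6
  endloop
 endfacet
 facet normal -0.782 -0.424 -0.456
  outer loop
   vertex 2.5 3.4 0.4
   vertex 1.9 0.1 4.5
   vertex 0.6 5.4 1.8
  endloop
 endfacet
 facet normal 0.711 -0.595 -0.375
  outer loop
   vertex 2.5 3.4 0.4
   vertex 5.3 4.1 4.6
   vertex 1.9 0.1 4.5
  endloop
 endfacet
 facet normal -0.970 -0.133 0.205
  outer loop
   vertex 1.5 4.4 5.4
   vertex 0.6 5.4 1.8
   vertex 1.9 0.1 4.5
  endloop
 endfacet
 facet normal 0.273 0.962 -0.011
  outer loop
   vertex 2.5 4.9 5.1
   vertex 5.3 4.1 4.6
   vertex 0.6 5.4 1.8
  endloop
 endfacet
 facet normal -0.341 0.880 0.330
  outer loop
   vertex 2.5 4.9 5.1
   vertex 0.6 5.4 1.8
   vertex 1.5 4.4 5.4
  endloop
 endfacet
 facet normal 0.760 -0.644 -0.083
  outer loop
   vertex 3.8 2.2 5.6
   vertex 1.9 0.1 4.5
   vertex 5.3 4.1 4.6
  endloop
 endfacet
 facet normal -0.293 -0.222 0.930
  outer loop
   vertex 3.8 2.2 5.6
   vertex 1.5 4.4 5.4
   vertex 1.9 0.1 4.5
  endloop
 endfacet
 facet normal 0.248 0.291 0.924
  outer loop
   vertex 3.8 2.2 5.6
   vertex 5.3 4.1 4.6
   vertex 2.5 4.9 5.1
  endloop
 endfacet
 facet normal 0.159 0.253 0.954
  outer loop
   vertex 3.8 2.2 5.6
   vertex 2.5 4.9 5.1
   vertex 1.5 4.4 5.4
  endloop
 endfacet
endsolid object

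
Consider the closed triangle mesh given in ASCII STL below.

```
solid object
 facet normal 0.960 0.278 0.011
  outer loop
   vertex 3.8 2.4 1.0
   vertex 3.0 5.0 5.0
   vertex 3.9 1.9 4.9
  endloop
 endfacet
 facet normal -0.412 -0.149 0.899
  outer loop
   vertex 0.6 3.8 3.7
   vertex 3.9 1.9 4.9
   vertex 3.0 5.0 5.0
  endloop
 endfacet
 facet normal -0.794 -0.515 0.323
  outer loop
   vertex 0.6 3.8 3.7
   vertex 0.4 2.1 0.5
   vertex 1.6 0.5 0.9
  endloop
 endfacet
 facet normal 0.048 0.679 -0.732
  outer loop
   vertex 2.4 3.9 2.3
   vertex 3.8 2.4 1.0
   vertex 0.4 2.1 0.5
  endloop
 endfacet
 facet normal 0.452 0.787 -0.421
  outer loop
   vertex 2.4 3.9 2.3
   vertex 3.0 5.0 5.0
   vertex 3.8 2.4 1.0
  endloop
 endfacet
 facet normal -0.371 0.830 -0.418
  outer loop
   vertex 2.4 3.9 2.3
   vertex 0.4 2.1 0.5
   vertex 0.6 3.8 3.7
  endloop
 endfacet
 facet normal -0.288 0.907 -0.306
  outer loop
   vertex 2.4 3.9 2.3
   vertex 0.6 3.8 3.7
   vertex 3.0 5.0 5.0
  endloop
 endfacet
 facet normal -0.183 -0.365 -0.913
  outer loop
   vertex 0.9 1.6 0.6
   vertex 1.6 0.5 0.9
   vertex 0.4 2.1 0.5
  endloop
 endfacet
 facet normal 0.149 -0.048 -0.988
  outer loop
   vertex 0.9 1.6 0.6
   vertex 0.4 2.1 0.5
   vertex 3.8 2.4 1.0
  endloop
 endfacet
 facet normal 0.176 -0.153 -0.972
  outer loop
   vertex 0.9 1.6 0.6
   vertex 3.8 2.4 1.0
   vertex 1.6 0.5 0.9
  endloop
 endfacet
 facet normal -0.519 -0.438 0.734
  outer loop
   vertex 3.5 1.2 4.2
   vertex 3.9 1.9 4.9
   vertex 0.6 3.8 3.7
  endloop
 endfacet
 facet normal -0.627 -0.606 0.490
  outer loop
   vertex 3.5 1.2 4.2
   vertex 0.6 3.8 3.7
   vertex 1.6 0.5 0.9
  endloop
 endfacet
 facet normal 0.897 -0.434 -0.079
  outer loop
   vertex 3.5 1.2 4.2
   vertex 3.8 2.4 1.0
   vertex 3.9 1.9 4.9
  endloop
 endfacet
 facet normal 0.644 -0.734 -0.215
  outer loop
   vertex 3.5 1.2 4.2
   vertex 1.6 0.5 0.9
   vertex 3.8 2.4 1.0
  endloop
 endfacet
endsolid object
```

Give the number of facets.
14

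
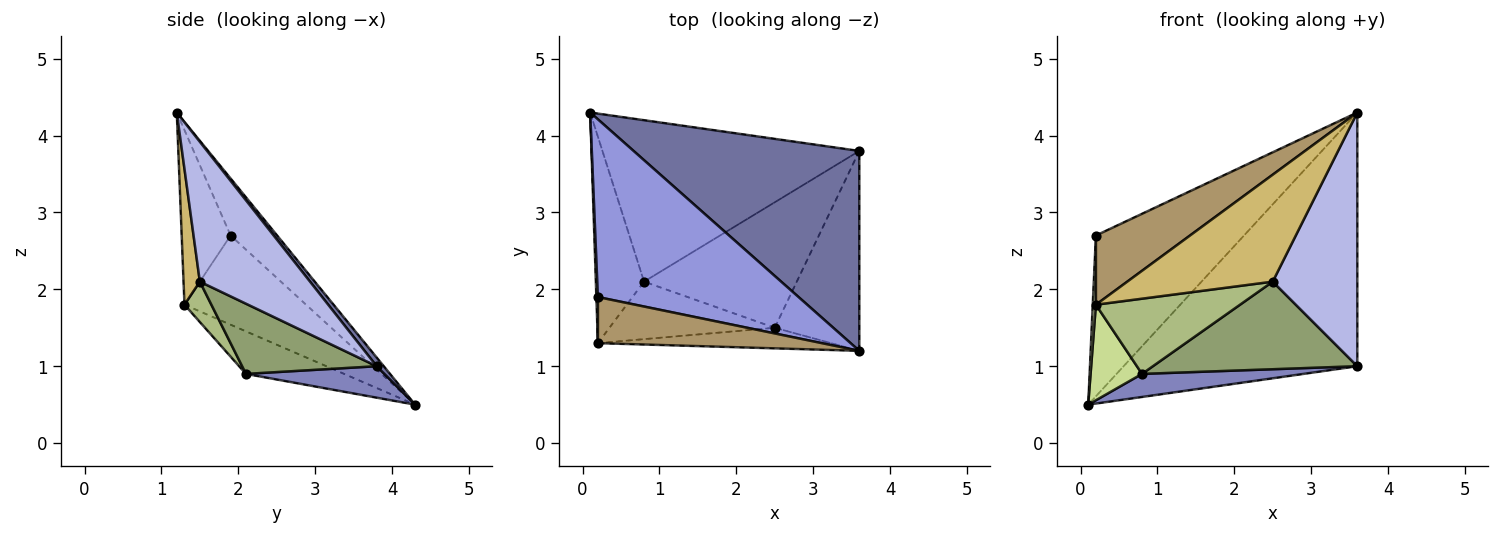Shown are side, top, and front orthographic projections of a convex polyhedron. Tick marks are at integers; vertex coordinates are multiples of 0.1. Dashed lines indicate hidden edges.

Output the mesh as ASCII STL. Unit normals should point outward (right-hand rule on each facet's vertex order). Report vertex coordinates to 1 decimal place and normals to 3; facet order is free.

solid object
 facet normal 0.024 0.785 0.619
  outer loop
   vertex 3.6 1.2 4.3
   vertex 3.6 3.8 1.0
   vertex 0.1 4.3 0.5
  endloop
 endfacet
 facet normal 0.120 -0.140 -0.983
  outer loop
   vertex 0.8 2.1 0.9
   vertex 0.1 4.3 0.5
   vertex 3.6 3.8 1.0
  endloop
 endfacet
 facet normal -0.206 0.657 0.726
  outer loop
   vertex 0.2 1.9 2.7
   vertex 3.6 1.2 4.3
   vertex 0.1 4.3 0.5
  endloop
 endfacet
 facet normal 0.715 -0.549 -0.432
  outer loop
   vertex 2.5 1.5 2.1
   vertex 3.6 3.8 1.0
   vertex 3.6 1.2 4.3
  endloop
 endfacet
 facet normal 0.353 -0.536 -0.767
  outer loop
   vertex 2.5 1.5 2.1
   vertex 0.8 2.1 0.9
   vertex 3.6 3.8 1.0
  endloop
 endfacet
 facet normal 0.147 -0.786 -0.601
  outer loop
   vertex 0.2 1.3 1.8
   vertex 0.8 2.1 0.9
   vertex 2.5 1.5 2.1
  endloop
 endfacet
 facet normal -0.625 -0.328 -0.708
  outer loop
   vertex 0.2 1.3 1.8
   vertex 0.1 4.3 0.5
   vertex 0.8 2.1 0.9
  endloop
 endfacet
 facet normal -1.000 -0.026 0.017
  outer loop
   vertex 0.2 1.3 1.8
   vertex 0.2 1.9 2.7
   vertex 0.1 4.3 0.5
  endloop
 endfacet
 facet normal -0.397 -0.764 0.509
  outer loop
   vertex 0.2 1.3 1.8
   vertex 3.6 1.2 4.3
   vertex 0.2 1.9 2.7
  endloop
 endfacet
 facet normal 0.109 -0.976 -0.188
  outer loop
   vertex 0.2 1.3 1.8
   vertex 2.5 1.5 2.1
   vertex 3.6 1.2 4.3
  endloop
 endfacet
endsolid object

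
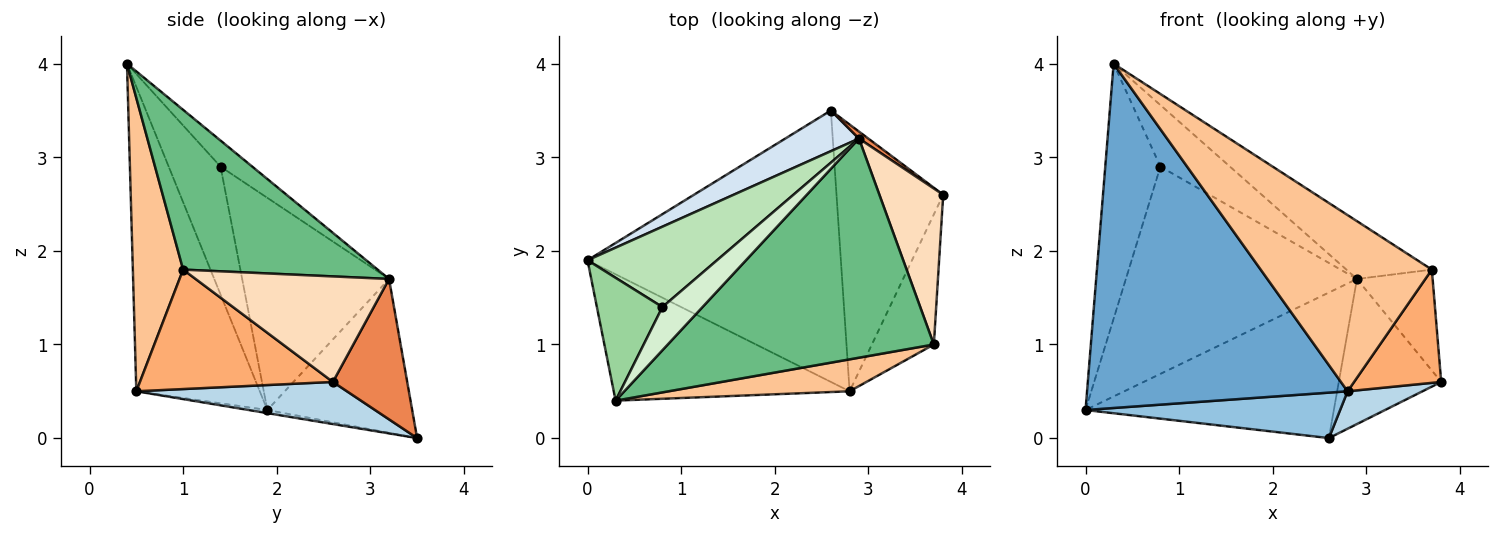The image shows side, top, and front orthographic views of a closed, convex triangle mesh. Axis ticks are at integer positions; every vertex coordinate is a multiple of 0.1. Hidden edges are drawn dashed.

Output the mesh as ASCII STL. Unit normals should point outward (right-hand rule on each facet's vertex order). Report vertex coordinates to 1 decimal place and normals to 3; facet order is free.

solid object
 facet normal -0.406 -0.858 -0.315
  outer loop
   vertex 2.8 0.5 0.5
   vertex 0.3 0.4 4.0
   vertex 0.0 1.9 0.3
  endloop
 endfacet
 facet normal -0.012 -0.165 -0.986
  outer loop
   vertex 2.8 0.5 0.5
   vertex 0.0 1.9 0.3
   vertex 2.6 3.5 0.0
  endloop
 endfacet
 facet normal 0.364 -0.129 -0.922
  outer loop
   vertex 2.8 0.5 0.5
   vertex 2.6 3.5 0.0
   vertex 3.8 2.6 0.6
  endloop
 endfacet
 facet normal -0.490 0.840 0.235
  outer loop
   vertex 2.9 3.2 1.7
   vertex 2.6 3.5 0.0
   vertex 0.0 1.9 0.3
  endloop
 endfacet
 facet normal 0.587 0.809 0.039
  outer loop
   vertex 2.9 3.2 1.7
   vertex 3.8 2.6 0.6
   vertex 2.6 3.5 0.0
  endloop
 endfacet
 facet normal 0.824 -0.372 -0.427
  outer loop
   vertex 3.7 1.0 1.8
   vertex 2.8 0.5 0.5
   vertex 3.8 2.6 0.6
  endloop
 endfacet
 facet normal 0.278 -0.945 0.171
  outer loop
   vertex 3.7 1.0 1.8
   vertex 0.3 0.4 4.0
   vertex 2.8 0.5 0.5
  endloop
 endfacet
 facet normal 0.811 0.317 0.491
  outer loop
   vertex 3.7 1.0 1.8
   vertex 3.8 2.6 0.6
   vertex 2.9 3.2 1.7
  endloop
 endfacet
 facet normal 0.502 0.221 0.836
  outer loop
   vertex 3.7 1.0 1.8
   vertex 2.9 3.2 1.7
   vertex 0.3 0.4 4.0
  endloop
 endfacet
 facet normal -0.646 0.687 0.331
  outer loop
   vertex 0.8 1.4 2.9
   vertex 0.0 1.9 0.3
   vertex 0.3 0.4 4.0
  endloop
 endfacet
 facet normal -0.510 0.802 0.311
  outer loop
   vertex 0.8 1.4 2.9
   vertex 2.9 3.2 1.7
   vertex 0.0 1.9 0.3
  endloop
 endfacet
 facet normal -0.350 0.767 0.538
  outer loop
   vertex 0.8 1.4 2.9
   vertex 0.3 0.4 4.0
   vertex 2.9 3.2 1.7
  endloop
 endfacet
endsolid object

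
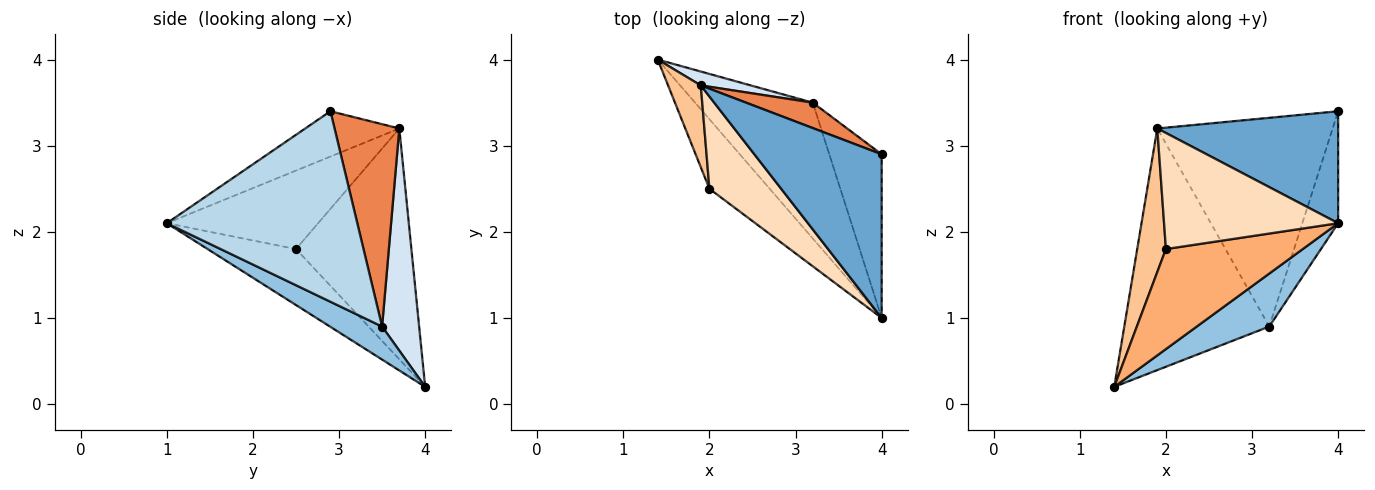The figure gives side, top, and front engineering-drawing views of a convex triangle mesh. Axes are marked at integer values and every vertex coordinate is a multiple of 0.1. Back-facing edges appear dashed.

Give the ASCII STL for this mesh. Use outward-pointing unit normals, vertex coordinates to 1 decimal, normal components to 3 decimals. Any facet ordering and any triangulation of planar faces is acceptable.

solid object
 facet normal -0.282 -0.542 0.792
  outer loop
   vertex 1.9 3.7 3.2
   vertex 4.0 1.0 2.1
   vertex 4.0 2.9 3.4
  endloop
 endfacet
 facet normal 0.253 -0.352 -0.901
  outer loop
   vertex 3.2 3.5 0.9
   vertex 4.0 1.0 2.1
   vertex 1.4 4.0 0.2
  endloop
 endfacet
 facet normal 0.949 0.178 -0.261
  outer loop
   vertex 3.2 3.5 0.9
   vertex 4.0 2.9 3.4
   vertex 4.0 1.0 2.1
  endloop
 endfacet
 facet normal 0.247 0.967 0.056
  outer loop
   vertex 3.2 3.5 0.9
   vertex 1.4 4.0 0.2
   vertex 1.9 3.7 3.2
  endloop
 endfacet
 facet normal 0.344 0.932 0.114
  outer loop
   vertex 3.2 3.5 0.9
   vertex 1.9 3.7 3.2
   vertex 4.0 2.9 3.4
  endloop
 endfacet
 facet normal -0.468 -0.725 -0.504
  outer loop
   vertex 2.0 2.5 1.8
   vertex 1.4 4.0 0.2
   vertex 4.0 1.0 2.1
  endloop
 endfacet
 facet normal -0.961 -0.239 0.136
  outer loop
   vertex 2.0 2.5 1.8
   vertex 1.9 3.7 3.2
   vertex 1.4 4.0 0.2
  endloop
 endfacet
 facet normal -0.563 -0.647 0.515
  outer loop
   vertex 2.0 2.5 1.8
   vertex 4.0 1.0 2.1
   vertex 1.9 3.7 3.2
  endloop
 endfacet
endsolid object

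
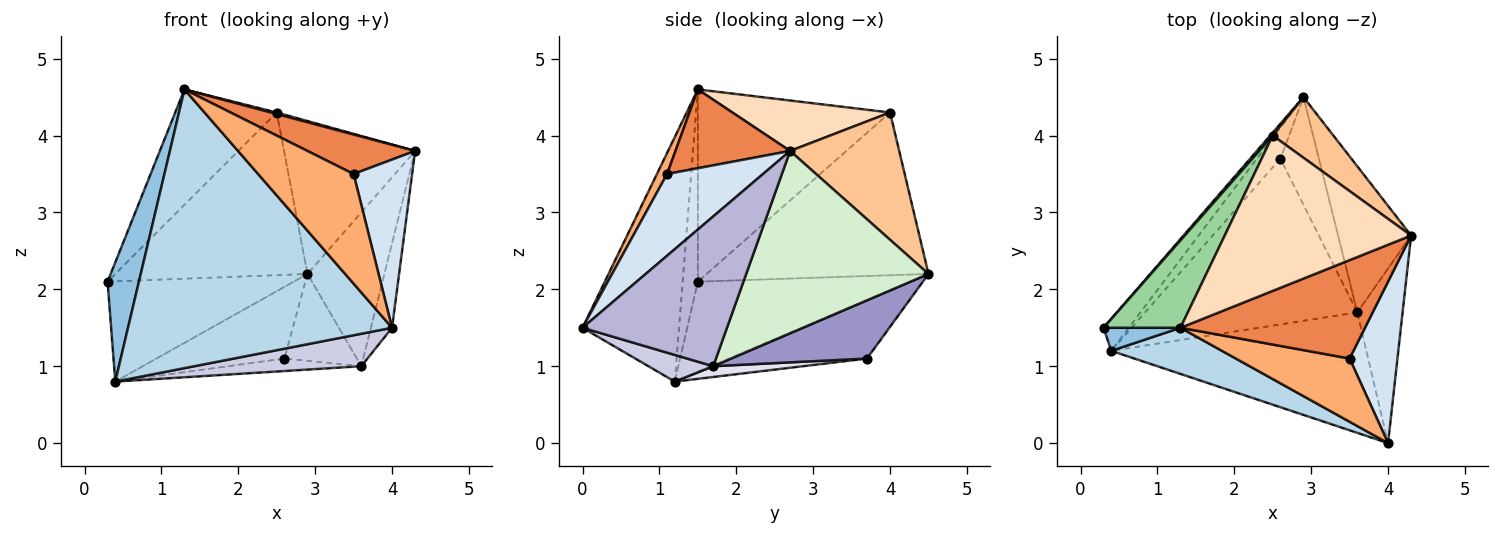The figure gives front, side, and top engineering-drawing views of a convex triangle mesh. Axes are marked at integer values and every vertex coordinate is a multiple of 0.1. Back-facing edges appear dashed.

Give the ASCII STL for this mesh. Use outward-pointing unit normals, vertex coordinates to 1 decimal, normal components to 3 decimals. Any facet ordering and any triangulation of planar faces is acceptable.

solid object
 facet normal -0.736 0.645 -0.205
  outer loop
   vertex 0.4 1.2 0.8
   vertex 0.3 1.5 2.1
   vertex 2.9 4.5 2.2
  endloop
 endfacet
 facet normal -0.429 -0.887 0.172
  outer loop
   vertex 0.4 1.2 0.8
   vertex 1.3 1.5 4.6
   vertex 0.3 1.5 2.1
  endloop
 endfacet
 facet normal -0.339 -0.928 0.154
  outer loop
   vertex 0.4 1.2 0.8
   vertex 4.0 0.0 1.5
   vertex 1.3 1.5 4.6
  endloop
 endfacet
 facet normal 0.764 -0.466 0.447
  outer loop
   vertex 3.5 1.1 3.5
   vertex 4.0 0.0 1.5
   vertex 4.3 2.7 3.8
  endloop
 endfacet
 facet normal 0.368 -0.346 0.863
  outer loop
   vertex 3.5 1.1 3.5
   vertex 4.3 2.7 3.8
   vertex 1.3 1.5 4.6
  endloop
 endfacet
 facet normal 0.092 -0.863 0.497
  outer loop
   vertex 3.5 1.1 3.5
   vertex 1.3 1.5 4.6
   vertex 4.0 0.0 1.5
  endloop
 endfacet
 facet normal 0.612 0.735 0.292
  outer loop
   vertex 2.5 4.0 4.3
   vertex 4.3 2.7 3.8
   vertex 2.9 4.5 2.2
  endloop
 endfacet
 facet normal 0.261 -0.010 0.965
  outer loop
   vertex 2.5 4.0 4.3
   vertex 1.3 1.5 4.6
   vertex 4.3 2.7 3.8
  endloop
 endfacet
 facet normal -0.756 0.655 0.012
  outer loop
   vertex 2.5 4.0 4.3
   vertex 2.9 4.5 2.2
   vertex 0.3 1.5 2.1
  endloop
 endfacet
 facet normal -0.834 0.440 0.333
  outer loop
   vertex 2.5 4.0 4.3
   vertex 0.3 1.5 2.1
   vertex 1.3 1.5 4.6
  endloop
 endfacet
 facet normal -0.703 0.653 -0.283
  outer loop
   vertex 2.6 3.7 1.1
   vertex 0.4 1.2 0.8
   vertex 2.9 4.5 2.2
  endloop
 endfacet
 facet normal 0.864 0.365 -0.346
  outer loop
   vertex 3.6 1.7 1.0
   vertex 2.9 4.5 2.2
   vertex 4.3 2.7 3.8
  endloop
 endfacet
 facet normal 0.762 0.406 -0.504
  outer loop
   vertex 3.6 1.7 1.0
   vertex 2.6 3.7 1.1
   vertex 2.9 4.5 2.2
  endloop
 endfacet
 facet normal 0.948 0.139 -0.287
  outer loop
   vertex 3.6 1.7 1.0
   vertex 4.3 2.7 3.8
   vertex 4.0 0.0 1.5
  endloop
 endfacet
 facet normal 0.100 -0.259 -0.961
  outer loop
   vertex 3.6 1.7 1.0
   vertex 4.0 0.0 1.5
   vertex 0.4 1.2 0.8
  endloop
 endfacet
 facet normal 0.051 0.075 -0.996
  outer loop
   vertex 3.6 1.7 1.0
   vertex 0.4 1.2 0.8
   vertex 2.6 3.7 1.1
  endloop
 endfacet
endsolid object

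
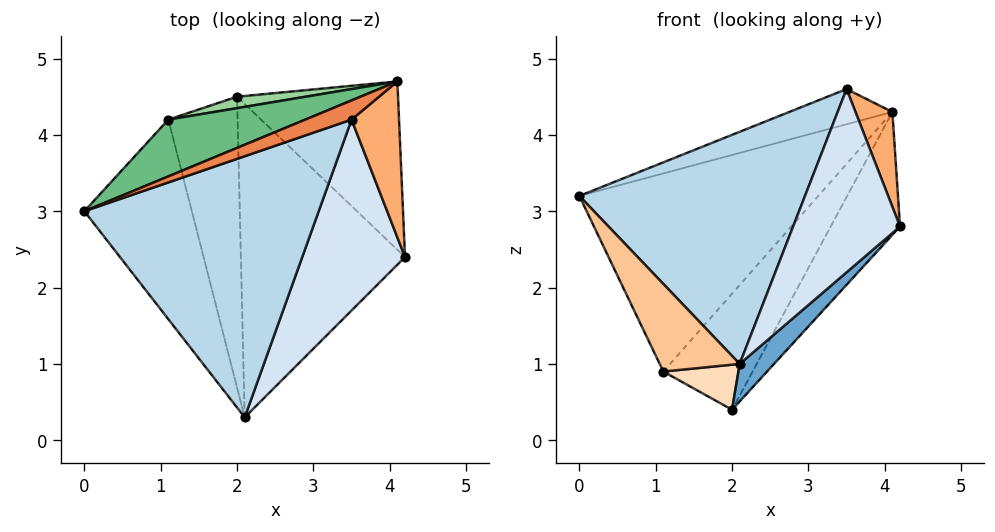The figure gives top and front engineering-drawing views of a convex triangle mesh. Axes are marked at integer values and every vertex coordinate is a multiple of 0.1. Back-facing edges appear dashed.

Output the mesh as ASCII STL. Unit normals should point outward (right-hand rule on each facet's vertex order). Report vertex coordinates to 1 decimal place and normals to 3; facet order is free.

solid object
 facet normal 0.696 -0.085 -0.713
  outer loop
   vertex 2.0 4.5 0.4
   vertex 4.2 2.4 2.8
   vertex 2.1 0.3 1.0
  endloop
 endfacet
 facet normal 0.822 0.336 -0.460
  outer loop
   vertex 4.1 4.7 4.3
   vertex 4.2 2.4 2.8
   vertex 2.0 4.5 0.4
  endloop
 endfacet
 facet normal -0.071 -0.663 0.746
  outer loop
   vertex 3.5 4.2 4.6
   vertex 0.0 3.0 3.2
   vertex 2.1 0.3 1.0
  endloop
 endfacet
 facet normal 0.074 -0.691 0.719
  outer loop
   vertex 3.5 4.2 4.6
   vertex 2.1 0.3 1.0
   vertex 4.2 2.4 2.8
  endloop
 endfacet
 facet normal -0.442 0.788 0.429
  outer loop
   vertex 3.5 4.2 4.6
   vertex 4.1 4.7 4.3
   vertex 0.0 3.0 3.2
  endloop
 endfacet
 facet normal 0.652 -0.394 0.648
  outer loop
   vertex 3.5 4.2 4.6
   vertex 4.2 2.4 2.8
   vertex 4.1 4.7 4.3
  endloop
 endfacet
 facet normal -0.828 -0.225 -0.514
  outer loop
   vertex 1.1 4.2 0.9
   vertex 2.1 0.3 1.0
   vertex 0.0 3.0 3.2
  endloop
 endfacet
 facet normal -0.446 -0.137 -0.885
  outer loop
   vertex 1.1 4.2 0.9
   vertex 2.0 4.5 0.4
   vertex 2.1 0.3 1.0
  endloop
 endfacet
 facet normal -0.427 0.869 0.249
  outer loop
   vertex 1.1 4.2 0.9
   vertex 0.0 3.0 3.2
   vertex 4.1 4.7 4.3
  endloop
 endfacet
 facet normal -0.267 0.959 0.095
  outer loop
   vertex 1.1 4.2 0.9
   vertex 4.1 4.7 4.3
   vertex 2.0 4.5 0.4
  endloop
 endfacet
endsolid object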